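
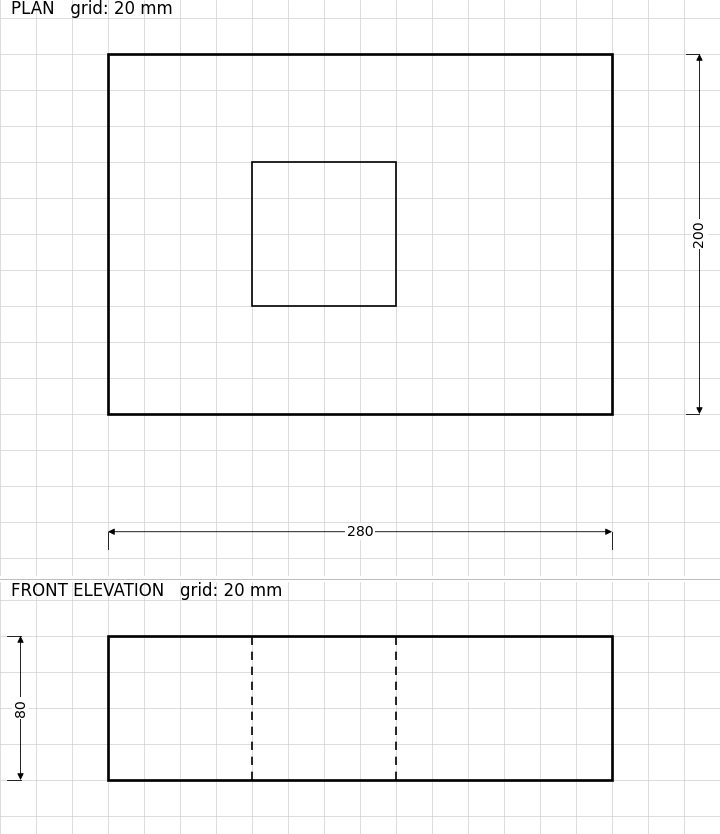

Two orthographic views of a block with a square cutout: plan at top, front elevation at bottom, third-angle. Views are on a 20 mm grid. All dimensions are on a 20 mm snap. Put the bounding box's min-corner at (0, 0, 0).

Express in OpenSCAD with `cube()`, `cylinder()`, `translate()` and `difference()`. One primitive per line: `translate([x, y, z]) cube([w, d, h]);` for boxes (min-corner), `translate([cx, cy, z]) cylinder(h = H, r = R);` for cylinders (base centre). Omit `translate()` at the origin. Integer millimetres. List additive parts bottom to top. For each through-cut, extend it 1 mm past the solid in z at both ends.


difference() {
  cube([280, 200, 80]);
  translate([80, 60, -1]) cube([80, 80, 82]);
}


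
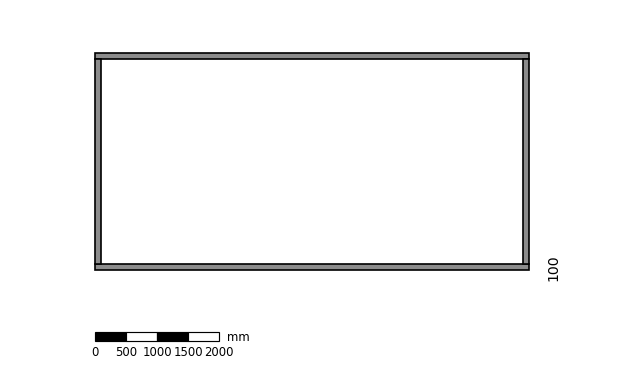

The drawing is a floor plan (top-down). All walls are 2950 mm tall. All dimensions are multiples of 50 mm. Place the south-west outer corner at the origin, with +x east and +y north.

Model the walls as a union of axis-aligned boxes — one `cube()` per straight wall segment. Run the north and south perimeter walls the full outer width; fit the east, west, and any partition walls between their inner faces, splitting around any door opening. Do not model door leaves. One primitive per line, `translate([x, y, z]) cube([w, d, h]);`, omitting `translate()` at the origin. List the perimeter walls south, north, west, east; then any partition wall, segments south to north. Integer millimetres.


cube([7000, 100, 2950]);
translate([0, 3400, 0]) cube([7000, 100, 2950]);
translate([0, 100, 0]) cube([100, 3300, 2950]);
translate([6900, 100, 0]) cube([100, 3300, 2950]);


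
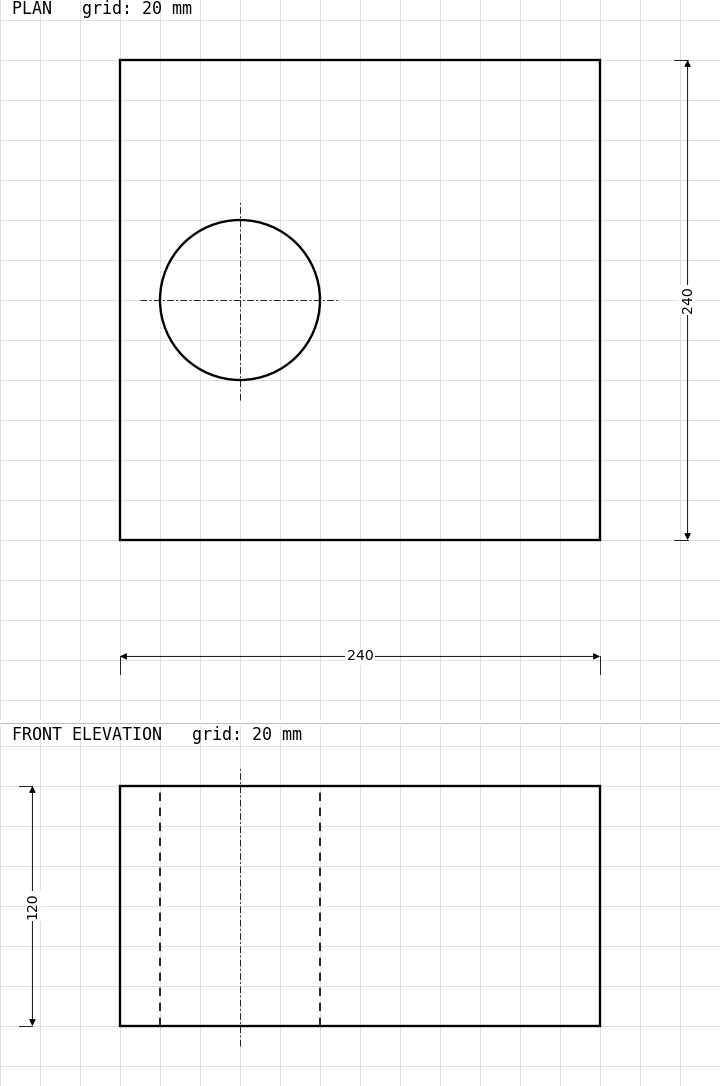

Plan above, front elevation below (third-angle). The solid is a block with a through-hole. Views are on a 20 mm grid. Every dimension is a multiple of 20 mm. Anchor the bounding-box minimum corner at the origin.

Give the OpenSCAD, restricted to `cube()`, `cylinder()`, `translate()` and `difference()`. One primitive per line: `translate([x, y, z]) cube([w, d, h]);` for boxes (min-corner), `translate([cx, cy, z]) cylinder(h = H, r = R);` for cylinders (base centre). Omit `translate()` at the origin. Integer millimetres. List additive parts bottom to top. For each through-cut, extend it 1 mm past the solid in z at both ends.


difference() {
  cube([240, 240, 120]);
  translate([60, 120, -1]) cylinder(h = 122, r = 40);
}


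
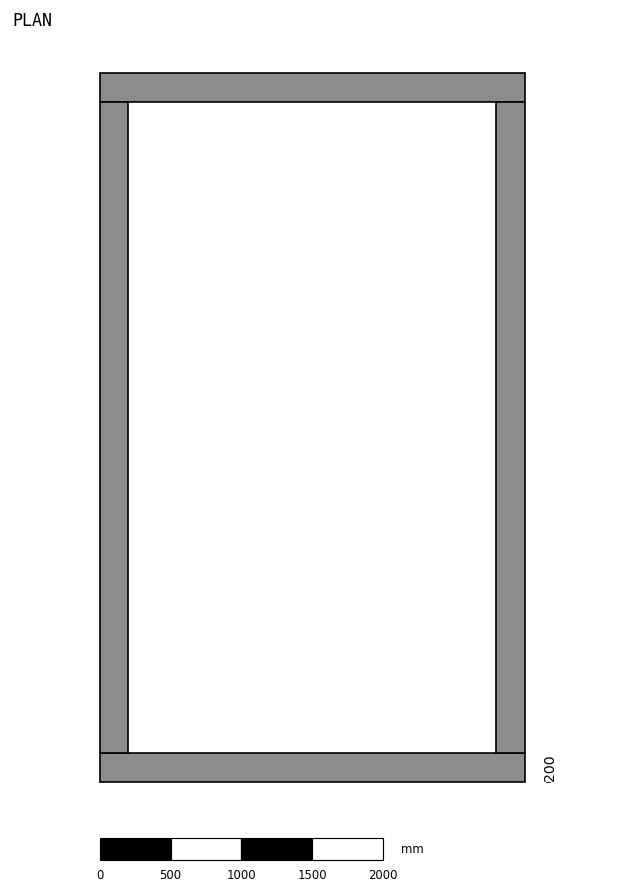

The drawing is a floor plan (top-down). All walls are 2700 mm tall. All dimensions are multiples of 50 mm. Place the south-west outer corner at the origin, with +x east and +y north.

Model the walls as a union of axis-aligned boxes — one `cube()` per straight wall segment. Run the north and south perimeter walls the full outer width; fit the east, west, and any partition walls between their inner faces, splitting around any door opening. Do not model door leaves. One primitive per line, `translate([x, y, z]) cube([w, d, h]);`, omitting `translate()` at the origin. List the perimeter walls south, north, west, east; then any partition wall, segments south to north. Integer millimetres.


cube([3000, 200, 2700]);
translate([0, 4800, 0]) cube([3000, 200, 2700]);
translate([0, 200, 0]) cube([200, 4600, 2700]);
translate([2800, 200, 0]) cube([200, 4600, 2700]);


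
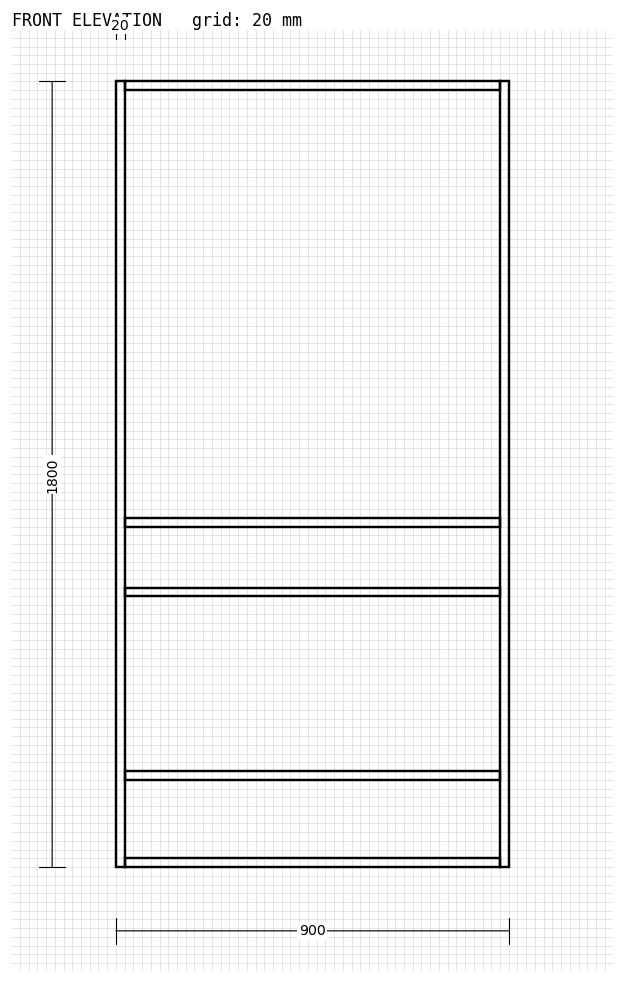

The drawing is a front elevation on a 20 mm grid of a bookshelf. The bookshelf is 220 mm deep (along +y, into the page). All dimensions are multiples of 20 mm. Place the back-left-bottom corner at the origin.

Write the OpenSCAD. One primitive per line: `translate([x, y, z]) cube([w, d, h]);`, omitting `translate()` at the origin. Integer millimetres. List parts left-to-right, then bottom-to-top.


cube([20, 220, 1800]);
translate([20, 0, 0]) cube([860, 220, 20]);
translate([20, 0, 200]) cube([860, 220, 20]);
translate([20, 0, 620]) cube([860, 220, 20]);
translate([20, 0, 780]) cube([860, 220, 20]);
translate([20, 0, 1780]) cube([860, 220, 20]);
translate([880, 0, 0]) cube([20, 220, 1800]);


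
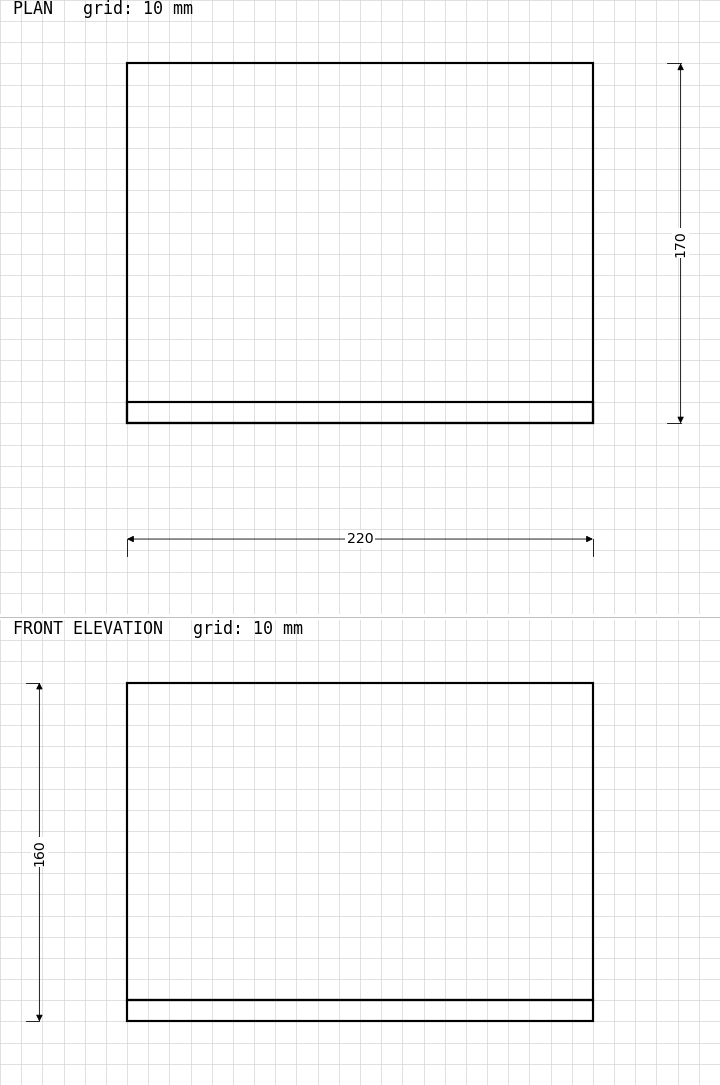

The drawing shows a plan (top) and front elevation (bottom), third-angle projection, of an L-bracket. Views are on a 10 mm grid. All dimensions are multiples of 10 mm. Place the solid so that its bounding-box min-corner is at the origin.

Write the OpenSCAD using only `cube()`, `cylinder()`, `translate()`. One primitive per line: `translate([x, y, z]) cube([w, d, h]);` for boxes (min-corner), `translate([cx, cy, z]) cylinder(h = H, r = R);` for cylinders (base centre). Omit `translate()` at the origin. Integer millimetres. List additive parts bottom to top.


cube([220, 170, 10]);
translate([0, 0, 10]) cube([220, 10, 150]);


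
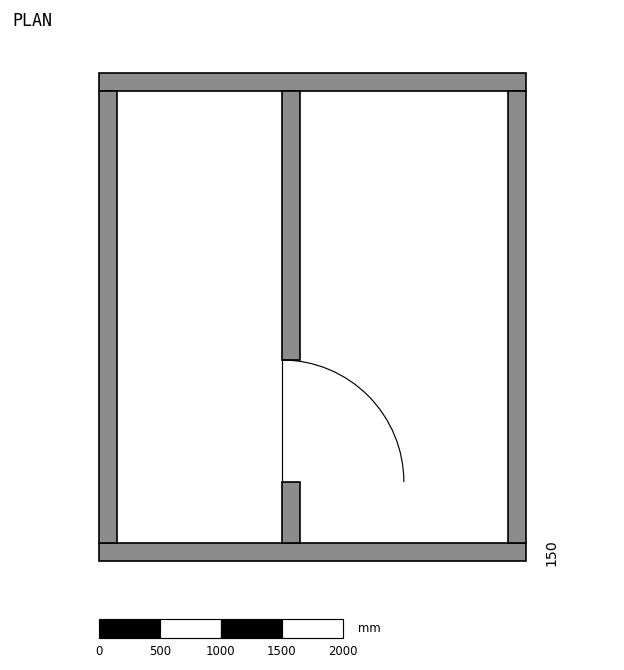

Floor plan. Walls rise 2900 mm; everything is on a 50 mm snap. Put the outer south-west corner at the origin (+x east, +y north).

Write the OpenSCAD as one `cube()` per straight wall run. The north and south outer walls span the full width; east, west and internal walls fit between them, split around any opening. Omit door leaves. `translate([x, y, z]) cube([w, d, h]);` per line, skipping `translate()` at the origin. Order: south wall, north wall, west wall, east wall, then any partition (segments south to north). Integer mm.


cube([3500, 150, 2900]);
translate([0, 3850, 0]) cube([3500, 150, 2900]);
translate([0, 150, 0]) cube([150, 3700, 2900]);
translate([3350, 150, 0]) cube([150, 3700, 2900]);
translate([1500, 150, 0]) cube([150, 500, 2900]);
translate([1500, 1650, 0]) cube([150, 2200, 2900]);


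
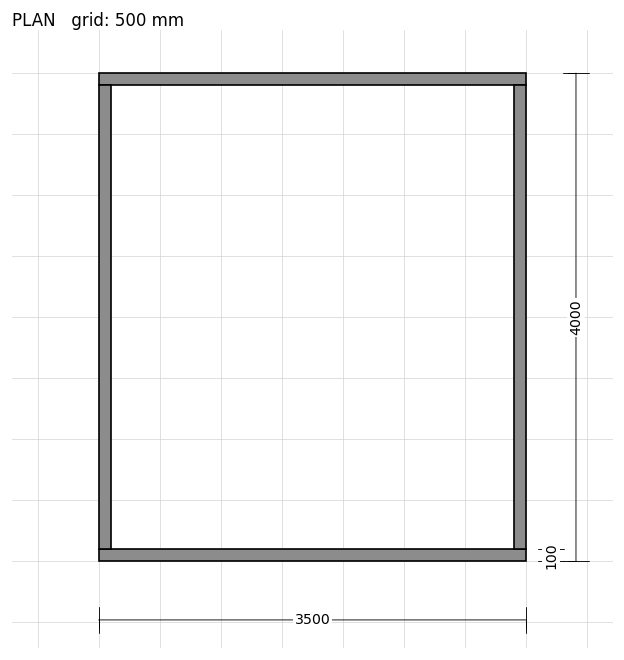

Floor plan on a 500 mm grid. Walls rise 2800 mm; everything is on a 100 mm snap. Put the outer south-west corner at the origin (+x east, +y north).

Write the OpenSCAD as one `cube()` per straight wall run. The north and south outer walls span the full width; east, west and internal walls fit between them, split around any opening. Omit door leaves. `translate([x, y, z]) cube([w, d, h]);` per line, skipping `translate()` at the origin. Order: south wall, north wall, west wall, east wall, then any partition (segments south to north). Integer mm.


cube([3500, 100, 2800]);
translate([0, 3900, 0]) cube([3500, 100, 2800]);
translate([0, 100, 0]) cube([100, 3800, 2800]);
translate([3400, 100, 0]) cube([100, 3800, 2800]);


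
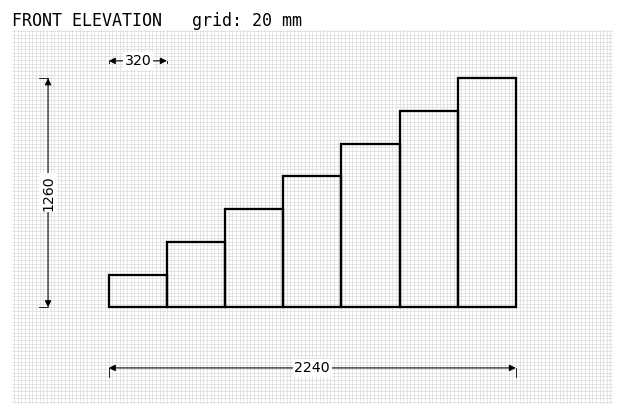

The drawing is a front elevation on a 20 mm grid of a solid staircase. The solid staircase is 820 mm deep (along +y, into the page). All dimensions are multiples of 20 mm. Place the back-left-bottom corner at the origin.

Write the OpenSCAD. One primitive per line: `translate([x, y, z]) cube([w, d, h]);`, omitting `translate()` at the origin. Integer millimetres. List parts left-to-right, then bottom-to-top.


cube([320, 820, 180]);
translate([320, 0, 0]) cube([320, 820, 360]);
translate([640, 0, 0]) cube([320, 820, 540]);
translate([960, 0, 0]) cube([320, 820, 720]);
translate([1280, 0, 0]) cube([320, 820, 900]);
translate([1600, 0, 0]) cube([320, 820, 1080]);
translate([1920, 0, 0]) cube([320, 820, 1260]);


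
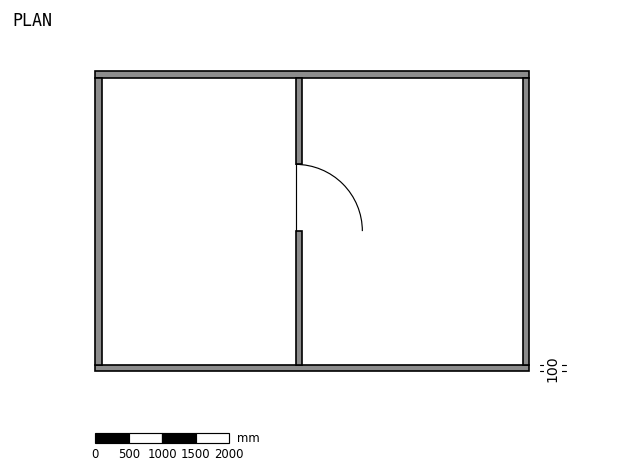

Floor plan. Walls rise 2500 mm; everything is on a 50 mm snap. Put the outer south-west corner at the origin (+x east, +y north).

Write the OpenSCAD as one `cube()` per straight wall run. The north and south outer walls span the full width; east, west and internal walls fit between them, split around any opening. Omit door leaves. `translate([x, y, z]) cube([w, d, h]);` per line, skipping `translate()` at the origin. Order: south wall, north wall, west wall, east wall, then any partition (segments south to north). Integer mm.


cube([6500, 100, 2500]);
translate([0, 4400, 0]) cube([6500, 100, 2500]);
translate([0, 100, 0]) cube([100, 4300, 2500]);
translate([6400, 100, 0]) cube([100, 4300, 2500]);
translate([3000, 100, 0]) cube([100, 2000, 2500]);
translate([3000, 3100, 0]) cube([100, 1300, 2500]);


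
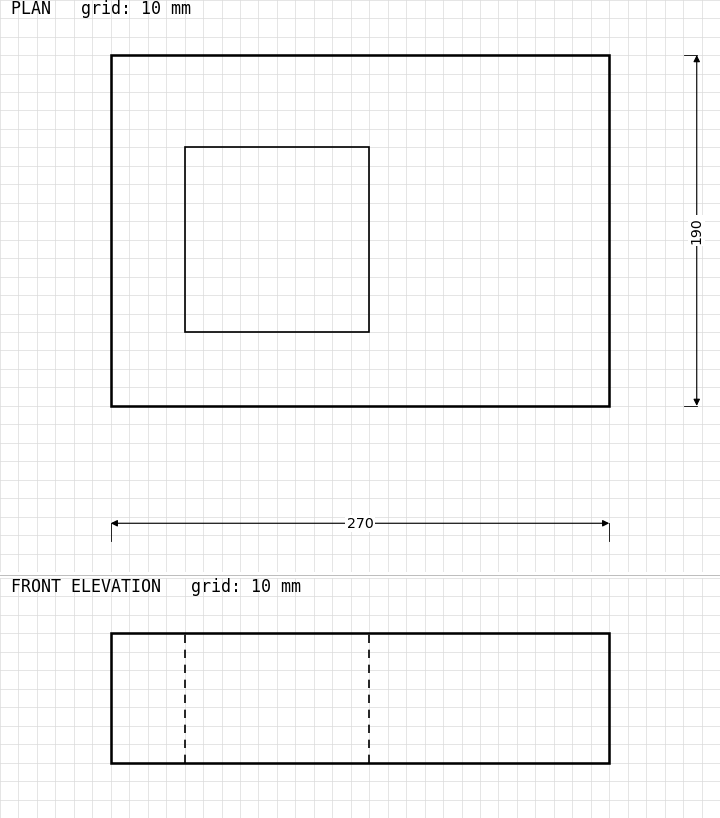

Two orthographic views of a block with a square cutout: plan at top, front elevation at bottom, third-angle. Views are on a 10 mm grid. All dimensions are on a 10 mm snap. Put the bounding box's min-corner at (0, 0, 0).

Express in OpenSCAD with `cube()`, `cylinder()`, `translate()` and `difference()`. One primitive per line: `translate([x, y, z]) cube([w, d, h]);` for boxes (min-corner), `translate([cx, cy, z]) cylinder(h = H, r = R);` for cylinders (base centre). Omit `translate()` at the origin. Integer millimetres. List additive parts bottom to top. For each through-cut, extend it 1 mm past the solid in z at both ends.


difference() {
  cube([270, 190, 70]);
  translate([40, 40, -1]) cube([100, 100, 72]);
}


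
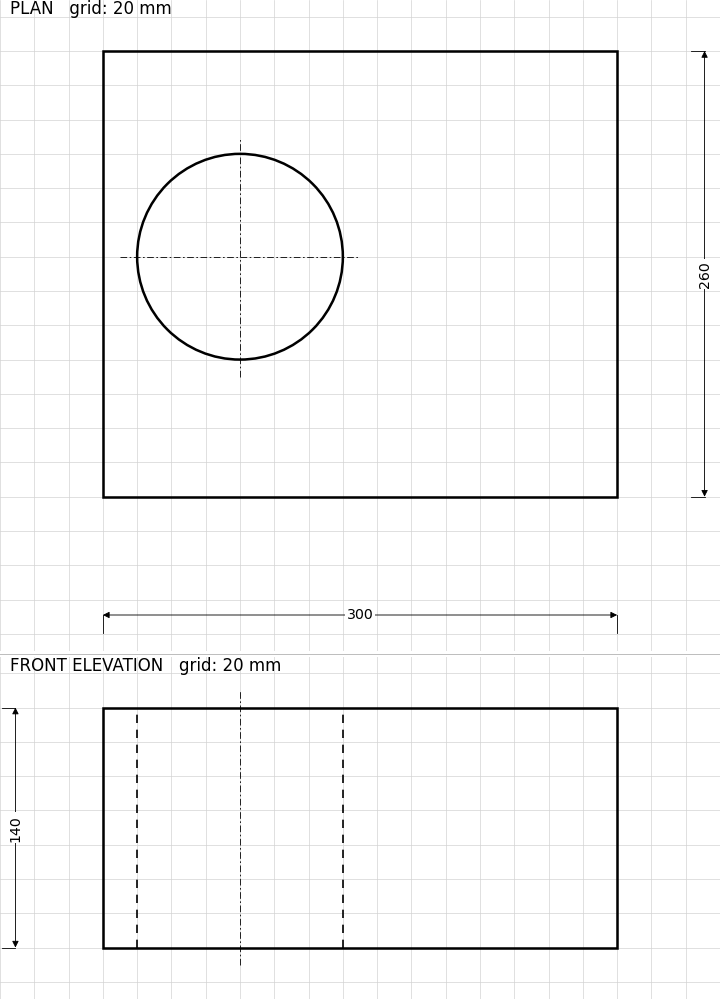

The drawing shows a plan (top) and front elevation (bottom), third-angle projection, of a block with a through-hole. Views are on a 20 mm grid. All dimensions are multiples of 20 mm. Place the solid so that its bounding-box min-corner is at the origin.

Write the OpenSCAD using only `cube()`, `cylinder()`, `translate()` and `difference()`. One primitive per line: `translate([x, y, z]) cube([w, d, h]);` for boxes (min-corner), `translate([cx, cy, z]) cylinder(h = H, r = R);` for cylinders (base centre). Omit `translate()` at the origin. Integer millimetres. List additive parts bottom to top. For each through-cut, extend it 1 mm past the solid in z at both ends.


difference() {
  cube([300, 260, 140]);
  translate([80, 140, -1]) cylinder(h = 142, r = 60);
}


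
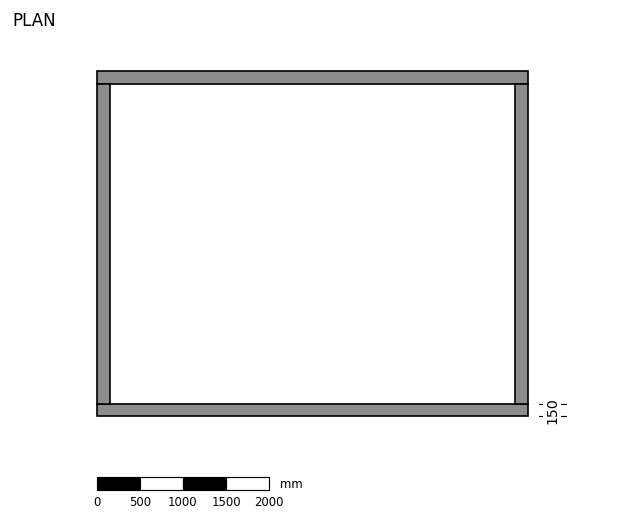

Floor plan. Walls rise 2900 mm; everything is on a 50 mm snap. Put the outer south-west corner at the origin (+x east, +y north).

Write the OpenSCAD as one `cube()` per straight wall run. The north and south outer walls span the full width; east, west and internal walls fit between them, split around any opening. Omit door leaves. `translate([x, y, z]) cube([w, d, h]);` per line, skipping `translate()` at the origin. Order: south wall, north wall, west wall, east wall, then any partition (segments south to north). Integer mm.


cube([5000, 150, 2900]);
translate([0, 3850, 0]) cube([5000, 150, 2900]);
translate([0, 150, 0]) cube([150, 3700, 2900]);
translate([4850, 150, 0]) cube([150, 3700, 2900]);


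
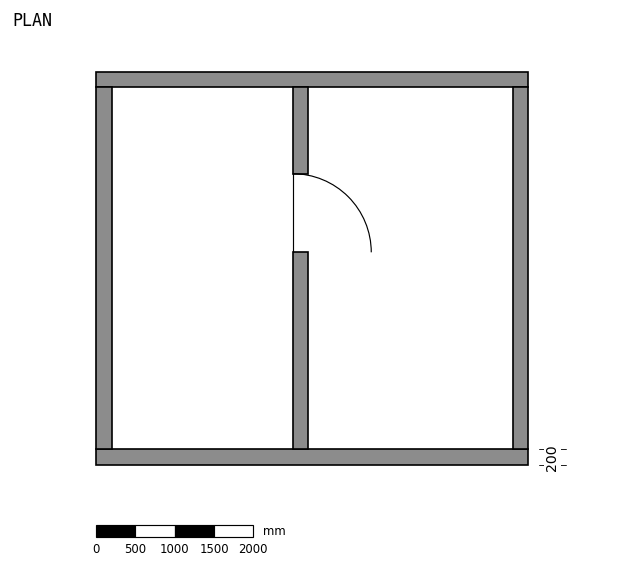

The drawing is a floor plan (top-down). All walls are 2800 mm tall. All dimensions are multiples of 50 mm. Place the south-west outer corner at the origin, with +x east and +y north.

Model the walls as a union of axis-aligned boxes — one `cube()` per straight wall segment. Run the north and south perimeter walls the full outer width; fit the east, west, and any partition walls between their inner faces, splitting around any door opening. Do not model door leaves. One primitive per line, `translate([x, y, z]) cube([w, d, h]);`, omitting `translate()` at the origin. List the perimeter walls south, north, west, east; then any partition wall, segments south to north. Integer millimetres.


cube([5500, 200, 2800]);
translate([0, 4800, 0]) cube([5500, 200, 2800]);
translate([0, 200, 0]) cube([200, 4600, 2800]);
translate([5300, 200, 0]) cube([200, 4600, 2800]);
translate([2500, 200, 0]) cube([200, 2500, 2800]);
translate([2500, 3700, 0]) cube([200, 1100, 2800]);


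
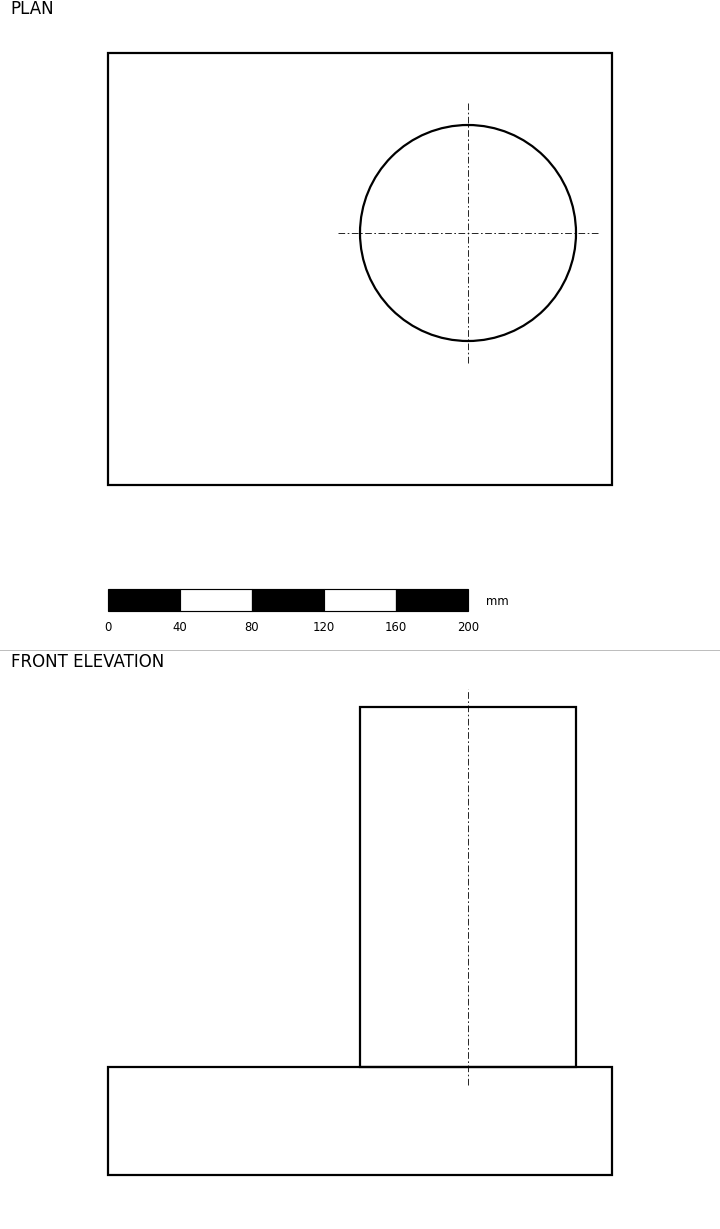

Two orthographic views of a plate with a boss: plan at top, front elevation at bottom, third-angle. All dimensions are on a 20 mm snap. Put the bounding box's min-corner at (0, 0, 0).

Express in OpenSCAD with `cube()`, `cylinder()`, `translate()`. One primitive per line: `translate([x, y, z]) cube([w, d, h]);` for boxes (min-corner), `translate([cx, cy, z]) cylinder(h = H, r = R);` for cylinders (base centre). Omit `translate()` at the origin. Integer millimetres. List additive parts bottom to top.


cube([280, 240, 60]);
translate([200, 140, 60]) cylinder(h = 200, r = 60);


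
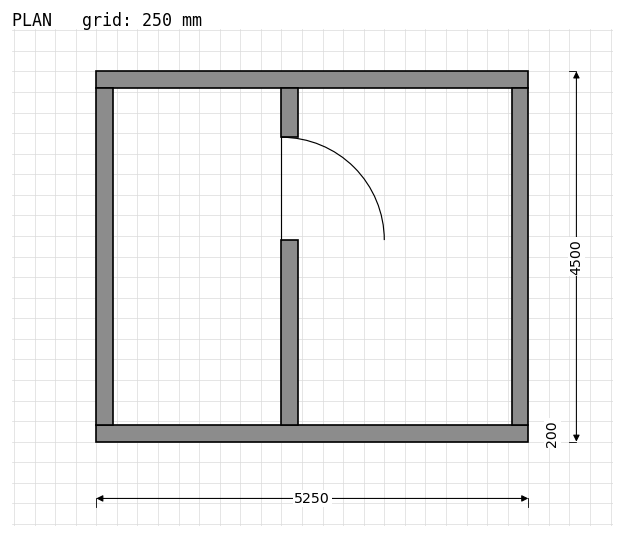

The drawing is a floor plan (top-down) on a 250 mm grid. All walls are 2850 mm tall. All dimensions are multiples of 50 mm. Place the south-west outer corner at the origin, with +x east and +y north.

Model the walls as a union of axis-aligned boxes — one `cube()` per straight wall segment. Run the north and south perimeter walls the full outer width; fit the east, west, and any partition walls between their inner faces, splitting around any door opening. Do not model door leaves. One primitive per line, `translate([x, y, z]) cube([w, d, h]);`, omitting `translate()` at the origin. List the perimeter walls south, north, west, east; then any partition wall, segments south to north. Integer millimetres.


cube([5250, 200, 2850]);
translate([0, 4300, 0]) cube([5250, 200, 2850]);
translate([0, 200, 0]) cube([200, 4100, 2850]);
translate([5050, 200, 0]) cube([200, 4100, 2850]);
translate([2250, 200, 0]) cube([200, 2250, 2850]);
translate([2250, 3700, 0]) cube([200, 600, 2850]);


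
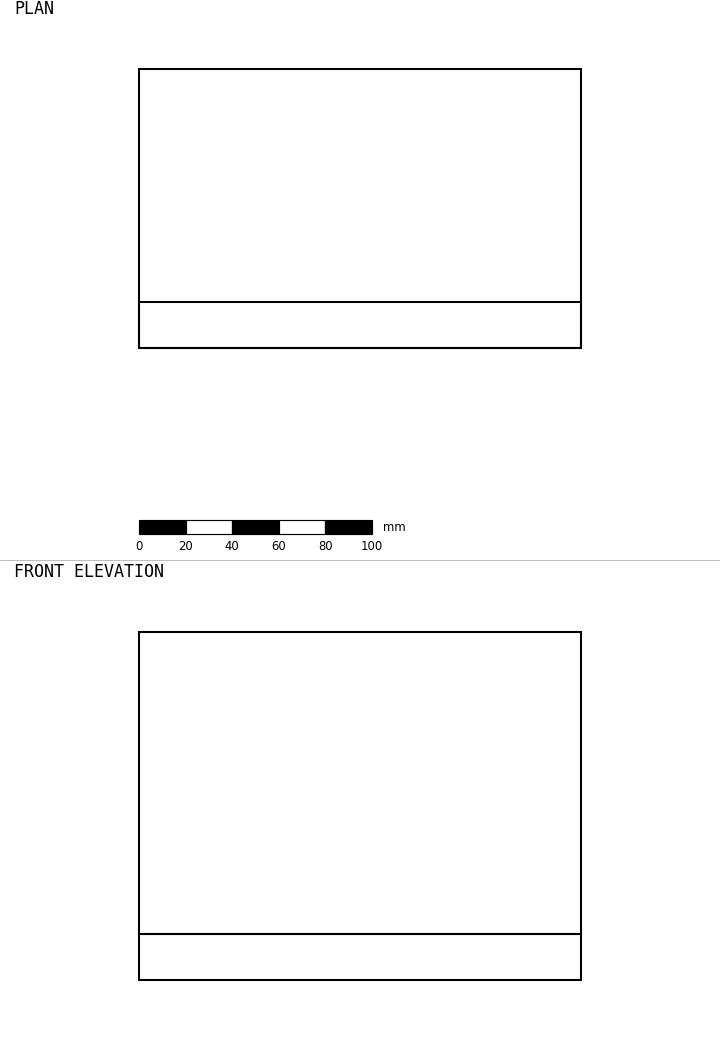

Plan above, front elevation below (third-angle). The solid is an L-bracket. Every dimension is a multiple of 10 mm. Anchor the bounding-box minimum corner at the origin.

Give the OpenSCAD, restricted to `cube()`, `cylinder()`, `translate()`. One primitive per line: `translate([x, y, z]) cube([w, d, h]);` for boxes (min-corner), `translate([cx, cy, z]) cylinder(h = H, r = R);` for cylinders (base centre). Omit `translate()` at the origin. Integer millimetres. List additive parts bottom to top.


cube([190, 120, 20]);
translate([0, 0, 20]) cube([190, 20, 130]);


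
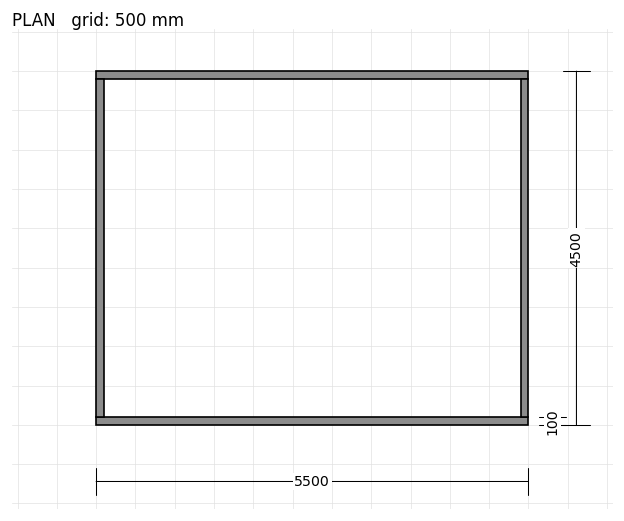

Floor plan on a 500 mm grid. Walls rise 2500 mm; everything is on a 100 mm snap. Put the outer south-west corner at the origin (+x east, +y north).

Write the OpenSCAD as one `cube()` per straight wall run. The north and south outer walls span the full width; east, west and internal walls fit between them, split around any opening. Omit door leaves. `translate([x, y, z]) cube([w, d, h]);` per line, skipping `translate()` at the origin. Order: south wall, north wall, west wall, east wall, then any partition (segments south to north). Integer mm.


cube([5500, 100, 2500]);
translate([0, 4400, 0]) cube([5500, 100, 2500]);
translate([0, 100, 0]) cube([100, 4300, 2500]);
translate([5400, 100, 0]) cube([100, 4300, 2500]);


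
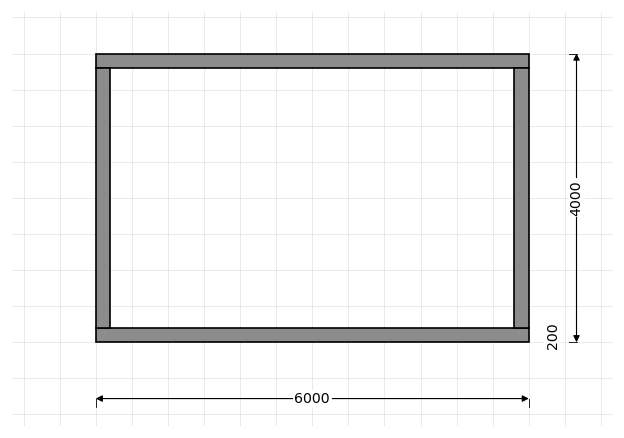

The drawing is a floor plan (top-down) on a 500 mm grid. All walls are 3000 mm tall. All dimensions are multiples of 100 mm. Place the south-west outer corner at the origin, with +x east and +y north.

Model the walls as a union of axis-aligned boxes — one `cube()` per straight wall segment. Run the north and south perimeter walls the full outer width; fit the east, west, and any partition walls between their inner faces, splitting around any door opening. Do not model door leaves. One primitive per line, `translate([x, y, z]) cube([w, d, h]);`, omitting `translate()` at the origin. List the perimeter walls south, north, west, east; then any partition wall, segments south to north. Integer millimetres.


cube([6000, 200, 3000]);
translate([0, 3800, 0]) cube([6000, 200, 3000]);
translate([0, 200, 0]) cube([200, 3600, 3000]);
translate([5800, 200, 0]) cube([200, 3600, 3000]);


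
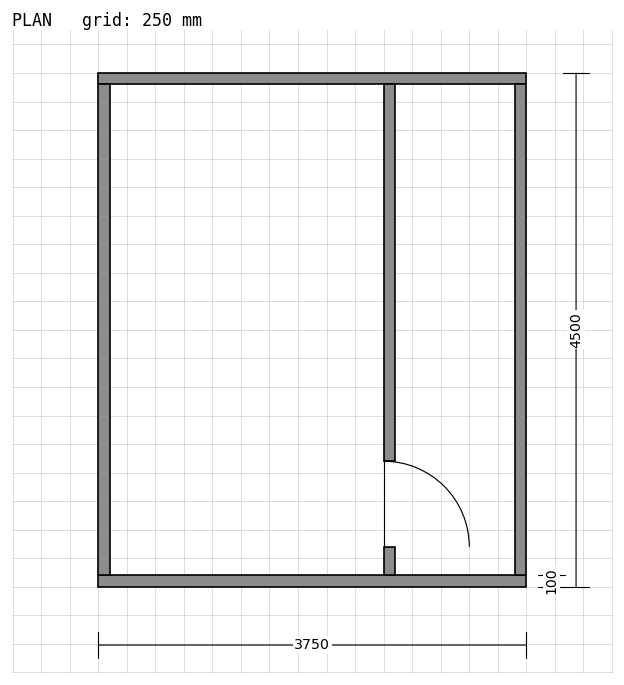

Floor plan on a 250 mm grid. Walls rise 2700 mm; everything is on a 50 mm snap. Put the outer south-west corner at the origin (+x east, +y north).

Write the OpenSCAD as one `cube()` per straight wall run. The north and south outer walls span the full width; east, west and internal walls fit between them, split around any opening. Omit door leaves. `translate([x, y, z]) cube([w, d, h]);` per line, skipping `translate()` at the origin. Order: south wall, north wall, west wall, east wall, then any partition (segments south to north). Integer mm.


cube([3750, 100, 2700]);
translate([0, 4400, 0]) cube([3750, 100, 2700]);
translate([0, 100, 0]) cube([100, 4300, 2700]);
translate([3650, 100, 0]) cube([100, 4300, 2700]);
translate([2500, 100, 0]) cube([100, 250, 2700]);
translate([2500, 1100, 0]) cube([100, 3300, 2700]);


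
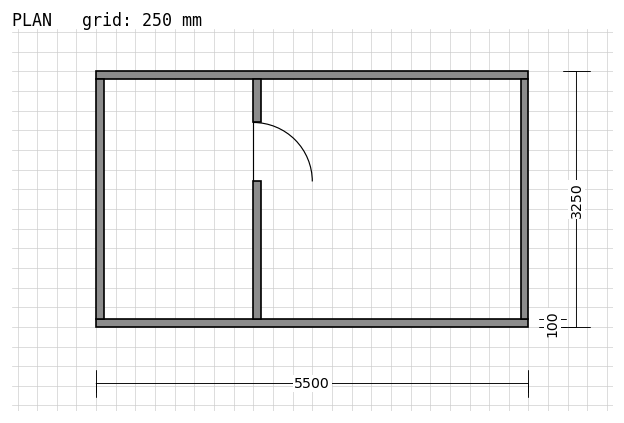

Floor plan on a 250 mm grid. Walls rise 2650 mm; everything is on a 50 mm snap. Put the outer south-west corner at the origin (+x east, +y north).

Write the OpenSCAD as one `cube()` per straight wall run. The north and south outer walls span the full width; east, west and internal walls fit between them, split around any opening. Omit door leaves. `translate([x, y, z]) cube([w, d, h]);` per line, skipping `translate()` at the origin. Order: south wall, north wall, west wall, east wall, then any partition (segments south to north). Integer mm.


cube([5500, 100, 2650]);
translate([0, 3150, 0]) cube([5500, 100, 2650]);
translate([0, 100, 0]) cube([100, 3050, 2650]);
translate([5400, 100, 0]) cube([100, 3050, 2650]);
translate([2000, 100, 0]) cube([100, 1750, 2650]);
translate([2000, 2600, 0]) cube([100, 550, 2650]);


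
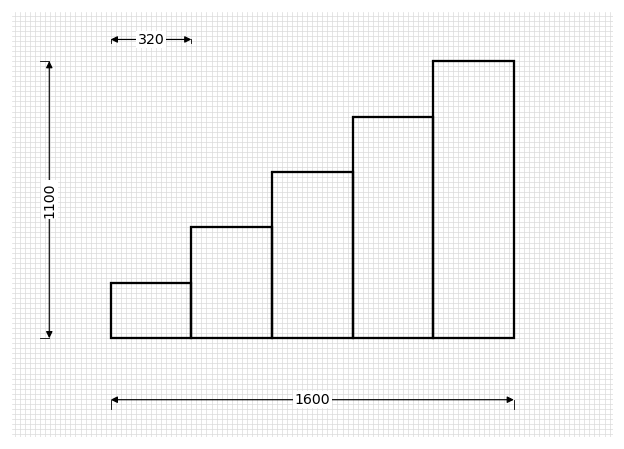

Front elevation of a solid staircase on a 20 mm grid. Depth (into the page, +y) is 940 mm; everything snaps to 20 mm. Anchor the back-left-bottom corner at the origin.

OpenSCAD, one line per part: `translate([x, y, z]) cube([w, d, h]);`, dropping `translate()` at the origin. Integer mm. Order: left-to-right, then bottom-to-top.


cube([320, 940, 220]);
translate([320, 0, 0]) cube([320, 940, 440]);
translate([640, 0, 0]) cube([320, 940, 660]);
translate([960, 0, 0]) cube([320, 940, 880]);
translate([1280, 0, 0]) cube([320, 940, 1100]);


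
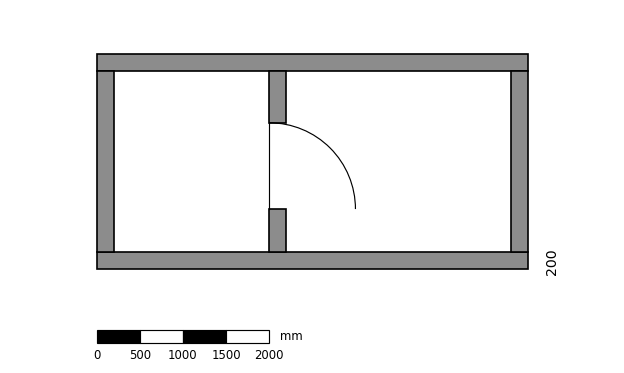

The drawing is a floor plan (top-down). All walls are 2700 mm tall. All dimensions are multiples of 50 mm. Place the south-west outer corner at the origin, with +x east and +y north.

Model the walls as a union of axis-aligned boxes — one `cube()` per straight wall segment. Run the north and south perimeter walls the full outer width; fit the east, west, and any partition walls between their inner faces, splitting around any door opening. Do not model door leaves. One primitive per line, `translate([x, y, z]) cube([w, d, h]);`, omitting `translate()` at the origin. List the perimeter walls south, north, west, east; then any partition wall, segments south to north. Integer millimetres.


cube([5000, 200, 2700]);
translate([0, 2300, 0]) cube([5000, 200, 2700]);
translate([0, 200, 0]) cube([200, 2100, 2700]);
translate([4800, 200, 0]) cube([200, 2100, 2700]);
translate([2000, 200, 0]) cube([200, 500, 2700]);
translate([2000, 1700, 0]) cube([200, 600, 2700]);


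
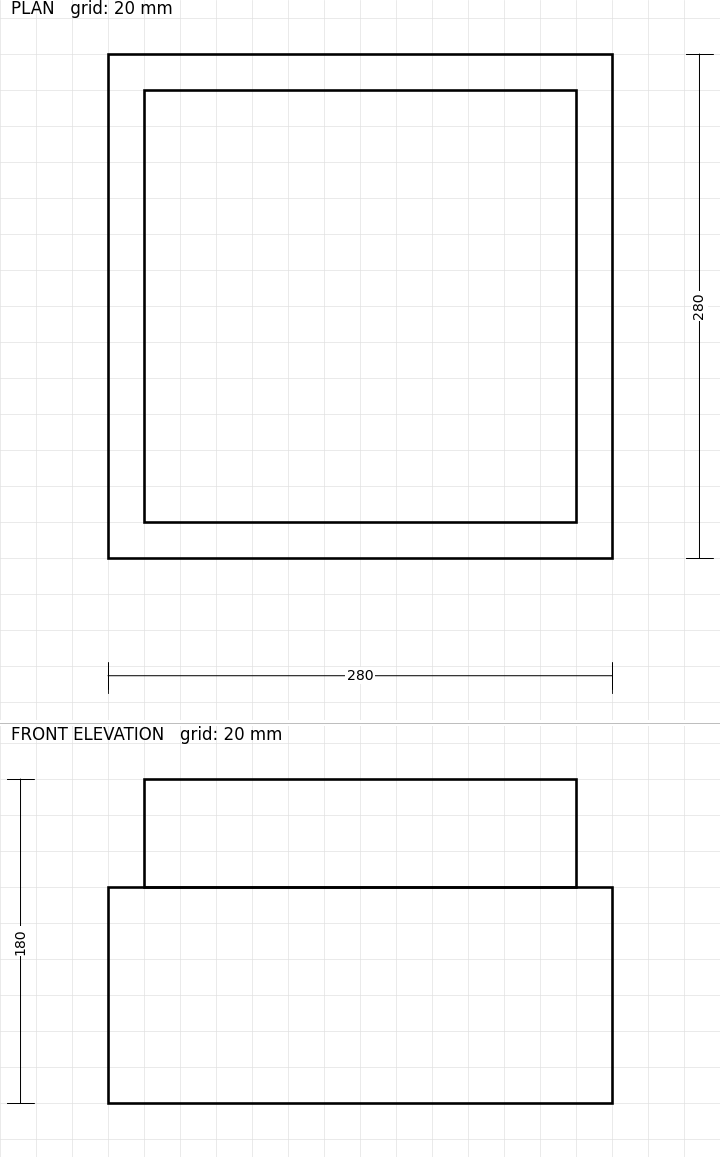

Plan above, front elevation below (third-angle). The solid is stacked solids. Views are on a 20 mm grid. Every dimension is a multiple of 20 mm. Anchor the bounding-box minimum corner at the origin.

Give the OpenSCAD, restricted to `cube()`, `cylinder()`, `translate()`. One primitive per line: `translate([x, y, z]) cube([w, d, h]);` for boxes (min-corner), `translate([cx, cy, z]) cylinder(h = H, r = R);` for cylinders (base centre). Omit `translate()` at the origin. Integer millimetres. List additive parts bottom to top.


cube([280, 280, 120]);
translate([20, 20, 120]) cube([240, 240, 60]);


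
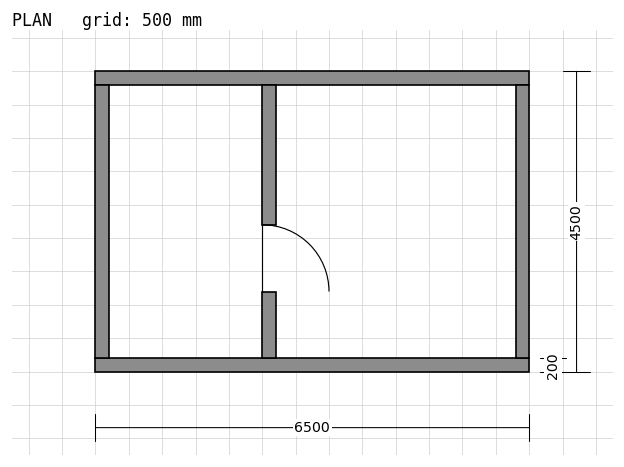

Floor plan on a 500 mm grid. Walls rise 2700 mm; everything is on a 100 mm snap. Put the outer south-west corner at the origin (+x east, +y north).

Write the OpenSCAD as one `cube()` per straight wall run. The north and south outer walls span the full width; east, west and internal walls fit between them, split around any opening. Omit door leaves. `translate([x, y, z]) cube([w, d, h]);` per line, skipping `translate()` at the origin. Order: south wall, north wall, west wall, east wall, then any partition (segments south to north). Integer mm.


cube([6500, 200, 2700]);
translate([0, 4300, 0]) cube([6500, 200, 2700]);
translate([0, 200, 0]) cube([200, 4100, 2700]);
translate([6300, 200, 0]) cube([200, 4100, 2700]);
translate([2500, 200, 0]) cube([200, 1000, 2700]);
translate([2500, 2200, 0]) cube([200, 2100, 2700]);


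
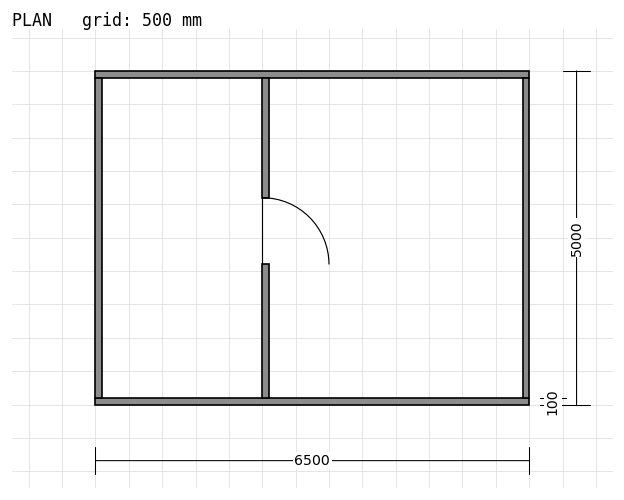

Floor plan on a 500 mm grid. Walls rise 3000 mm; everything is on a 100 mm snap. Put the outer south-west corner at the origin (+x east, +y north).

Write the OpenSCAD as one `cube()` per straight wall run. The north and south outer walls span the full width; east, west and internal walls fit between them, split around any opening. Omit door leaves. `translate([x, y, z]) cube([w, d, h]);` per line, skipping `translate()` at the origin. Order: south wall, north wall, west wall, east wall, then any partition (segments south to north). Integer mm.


cube([6500, 100, 3000]);
translate([0, 4900, 0]) cube([6500, 100, 3000]);
translate([0, 100, 0]) cube([100, 4800, 3000]);
translate([6400, 100, 0]) cube([100, 4800, 3000]);
translate([2500, 100, 0]) cube([100, 2000, 3000]);
translate([2500, 3100, 0]) cube([100, 1800, 3000]);


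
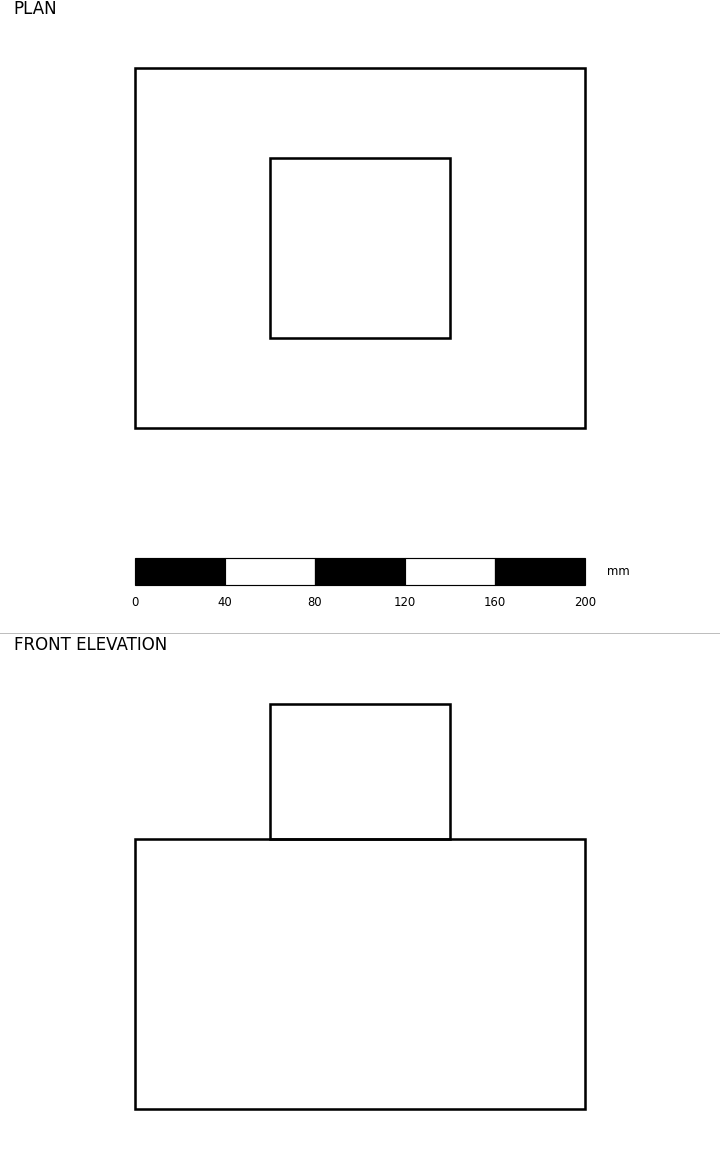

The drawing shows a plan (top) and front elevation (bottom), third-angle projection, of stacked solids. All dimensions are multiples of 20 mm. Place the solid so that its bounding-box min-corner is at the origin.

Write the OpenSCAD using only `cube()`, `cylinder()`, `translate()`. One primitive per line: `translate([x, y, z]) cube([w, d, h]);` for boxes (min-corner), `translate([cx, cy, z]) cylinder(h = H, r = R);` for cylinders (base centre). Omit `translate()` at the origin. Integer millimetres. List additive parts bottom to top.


cube([200, 160, 120]);
translate([60, 40, 120]) cube([80, 80, 60]);


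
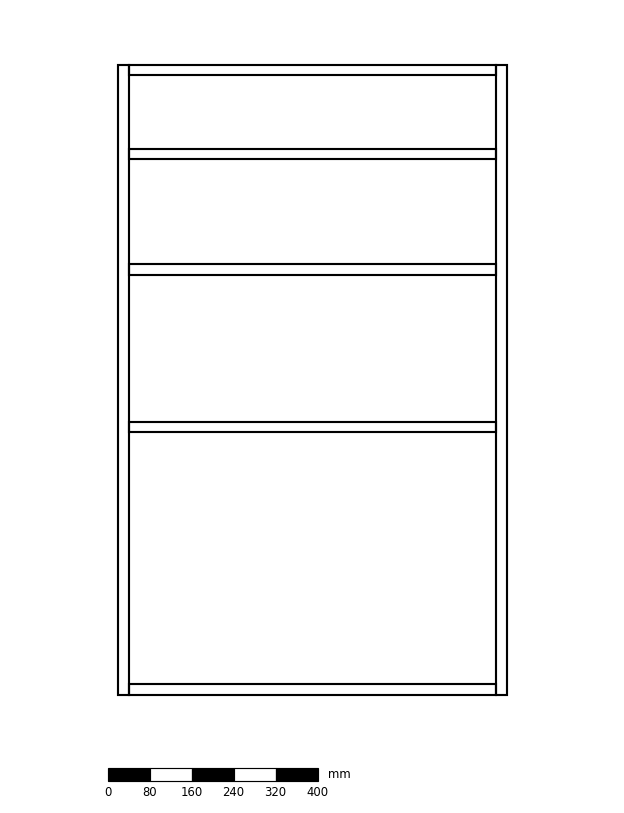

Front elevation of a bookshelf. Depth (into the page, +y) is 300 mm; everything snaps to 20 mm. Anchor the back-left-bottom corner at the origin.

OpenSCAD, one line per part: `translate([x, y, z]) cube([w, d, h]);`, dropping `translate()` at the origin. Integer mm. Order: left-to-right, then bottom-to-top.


cube([20, 300, 1200]);
translate([20, 0, 0]) cube([700, 300, 20]);
translate([20, 0, 500]) cube([700, 300, 20]);
translate([20, 0, 800]) cube([700, 300, 20]);
translate([20, 0, 1020]) cube([700, 300, 20]);
translate([20, 0, 1180]) cube([700, 300, 20]);
translate([720, 0, 0]) cube([20, 300, 1200]);


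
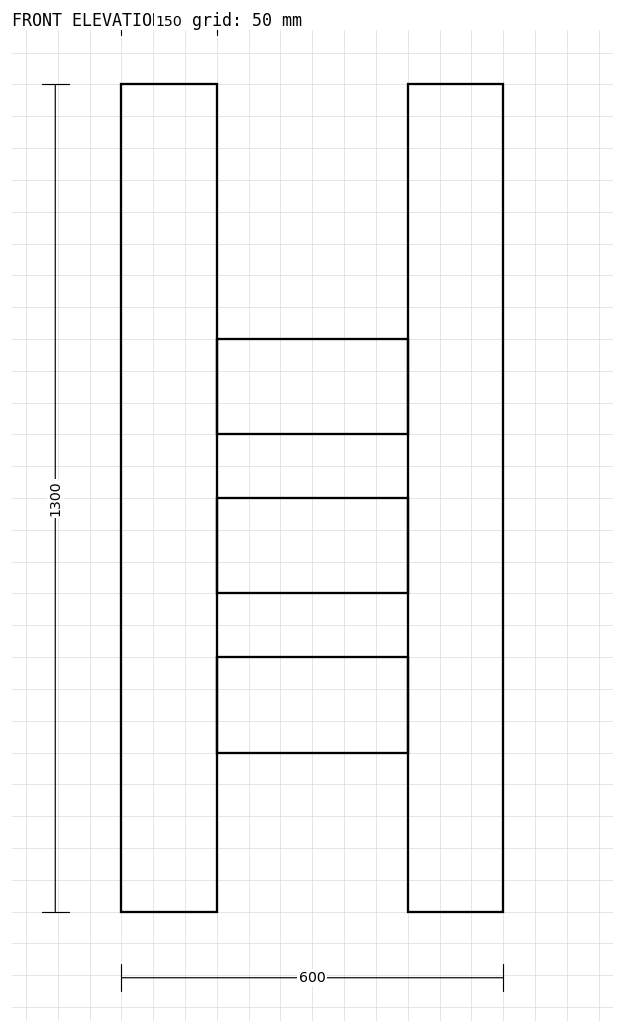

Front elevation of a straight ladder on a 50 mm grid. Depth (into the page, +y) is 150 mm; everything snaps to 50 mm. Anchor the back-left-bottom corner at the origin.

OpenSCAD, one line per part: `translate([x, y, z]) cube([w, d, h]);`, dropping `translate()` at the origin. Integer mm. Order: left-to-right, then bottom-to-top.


cube([150, 150, 1300]);
translate([150, 0, 250]) cube([300, 150, 150]);
translate([150, 0, 500]) cube([300, 150, 150]);
translate([150, 0, 750]) cube([300, 150, 150]);
translate([450, 0, 0]) cube([150, 150, 1300]);


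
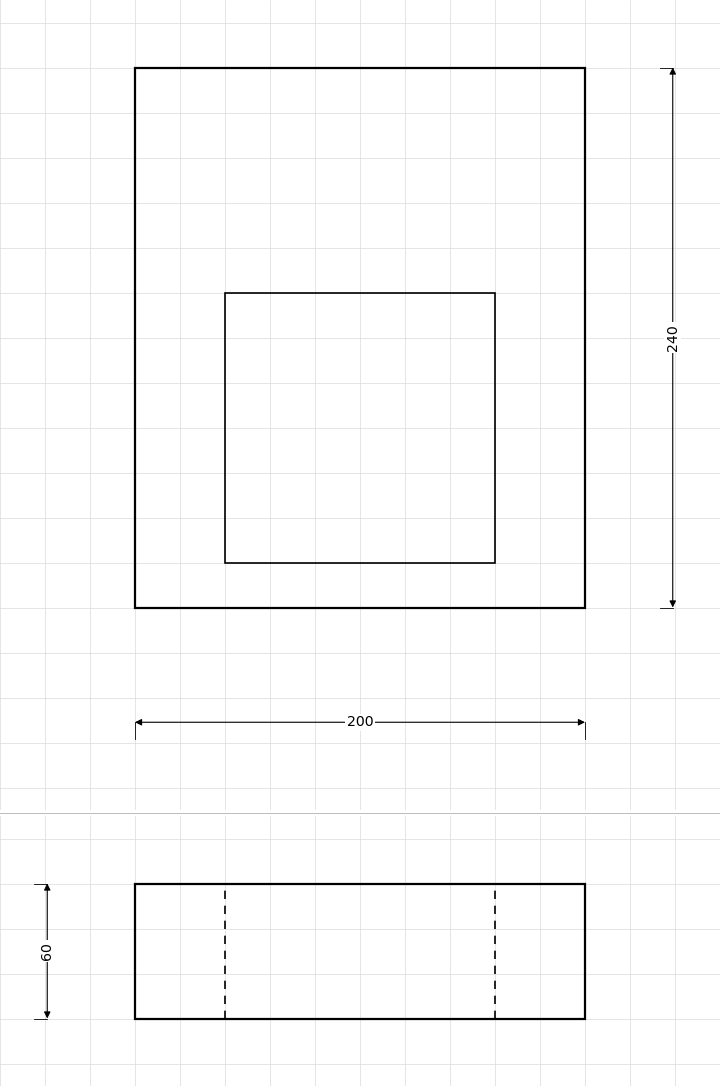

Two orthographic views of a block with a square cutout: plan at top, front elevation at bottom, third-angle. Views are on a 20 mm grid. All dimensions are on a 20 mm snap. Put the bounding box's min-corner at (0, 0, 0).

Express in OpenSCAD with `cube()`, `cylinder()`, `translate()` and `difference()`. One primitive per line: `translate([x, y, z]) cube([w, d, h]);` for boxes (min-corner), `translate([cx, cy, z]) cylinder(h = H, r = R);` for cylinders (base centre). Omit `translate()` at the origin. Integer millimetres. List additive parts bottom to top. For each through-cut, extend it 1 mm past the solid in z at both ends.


difference() {
  cube([200, 240, 60]);
  translate([40, 20, -1]) cube([120, 120, 62]);
}


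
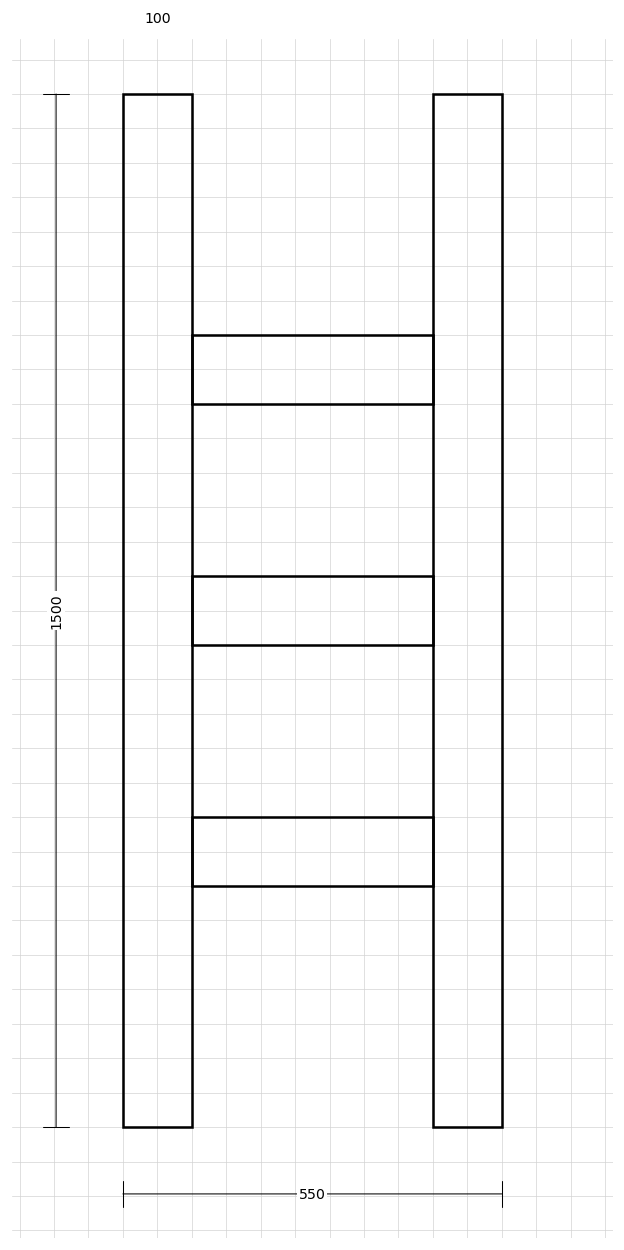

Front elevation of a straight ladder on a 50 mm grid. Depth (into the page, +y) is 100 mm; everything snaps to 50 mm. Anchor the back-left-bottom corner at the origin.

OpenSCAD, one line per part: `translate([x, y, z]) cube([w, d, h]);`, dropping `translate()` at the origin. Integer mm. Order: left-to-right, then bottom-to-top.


cube([100, 100, 1500]);
translate([100, 0, 350]) cube([350, 100, 100]);
translate([100, 0, 700]) cube([350, 100, 100]);
translate([100, 0, 1050]) cube([350, 100, 100]);
translate([450, 0, 0]) cube([100, 100, 1500]);


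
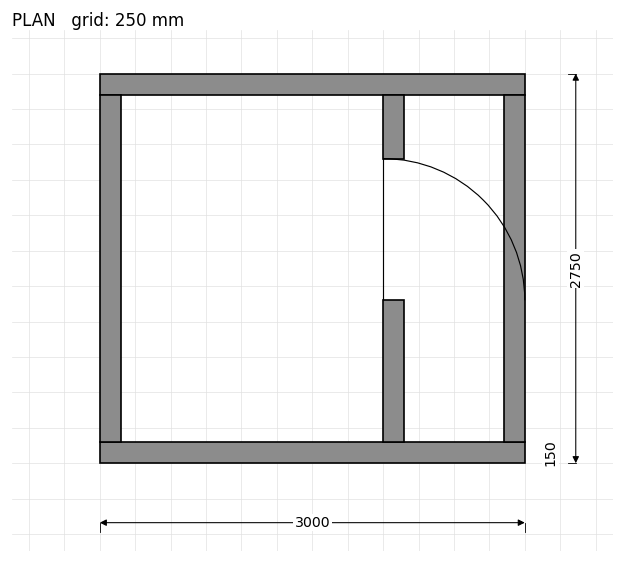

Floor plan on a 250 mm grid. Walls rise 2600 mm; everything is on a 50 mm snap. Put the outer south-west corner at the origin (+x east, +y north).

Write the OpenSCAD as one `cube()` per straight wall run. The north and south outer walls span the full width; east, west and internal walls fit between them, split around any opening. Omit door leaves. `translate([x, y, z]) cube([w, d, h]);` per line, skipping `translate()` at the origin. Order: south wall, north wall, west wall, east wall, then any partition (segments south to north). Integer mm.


cube([3000, 150, 2600]);
translate([0, 2600, 0]) cube([3000, 150, 2600]);
translate([0, 150, 0]) cube([150, 2450, 2600]);
translate([2850, 150, 0]) cube([150, 2450, 2600]);
translate([2000, 150, 0]) cube([150, 1000, 2600]);
translate([2000, 2150, 0]) cube([150, 450, 2600]);


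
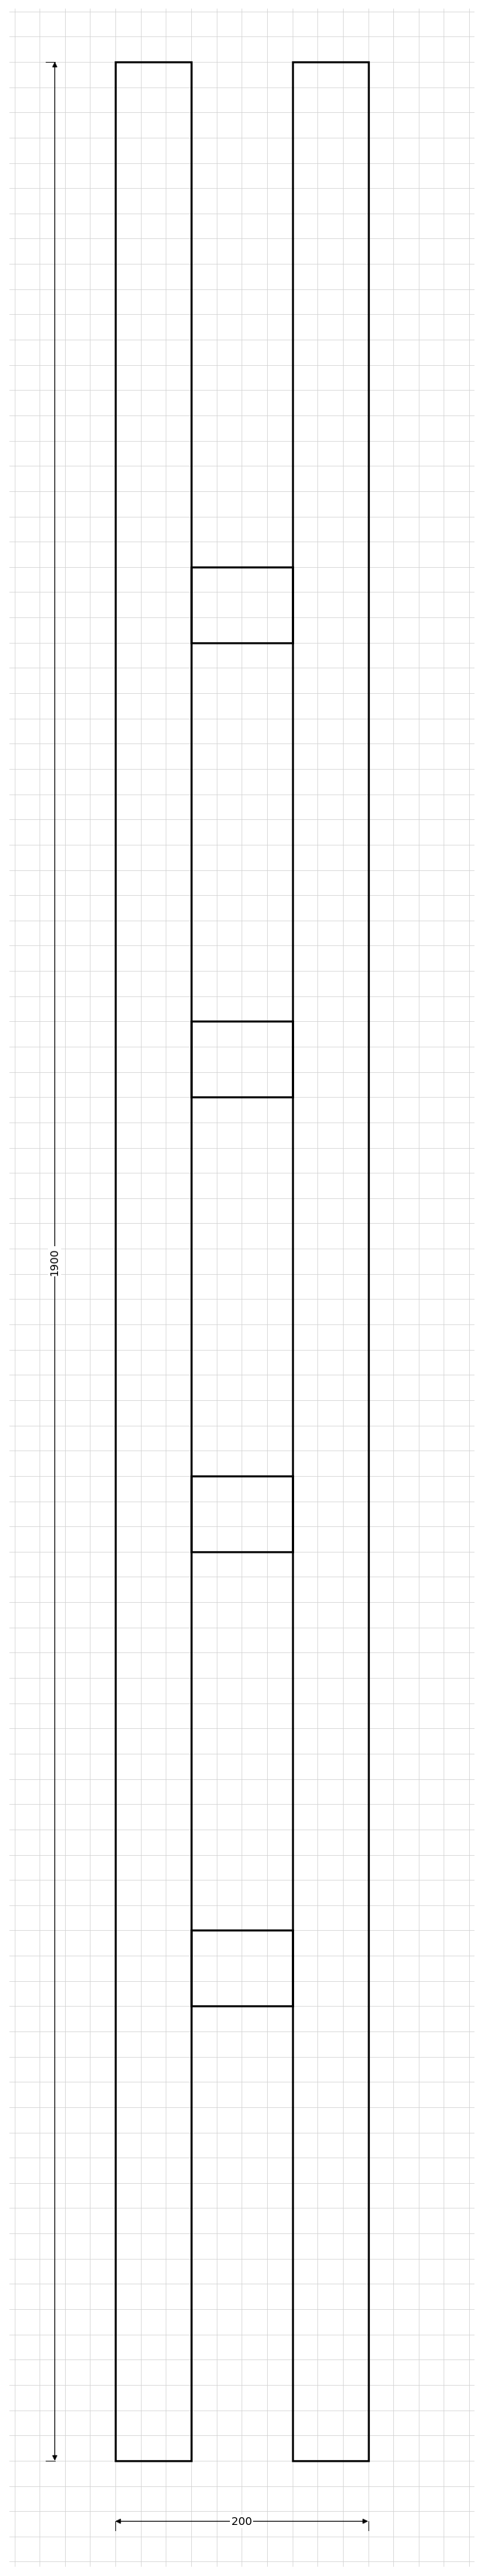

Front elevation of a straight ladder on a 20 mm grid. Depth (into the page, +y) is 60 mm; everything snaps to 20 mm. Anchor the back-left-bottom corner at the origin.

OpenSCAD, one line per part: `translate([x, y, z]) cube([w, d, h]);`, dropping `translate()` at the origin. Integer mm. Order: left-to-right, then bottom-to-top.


cube([60, 60, 1900]);
translate([60, 0, 360]) cube([80, 60, 60]);
translate([60, 0, 720]) cube([80, 60, 60]);
translate([60, 0, 1080]) cube([80, 60, 60]);
translate([60, 0, 1440]) cube([80, 60, 60]);
translate([140, 0, 0]) cube([60, 60, 1900]);


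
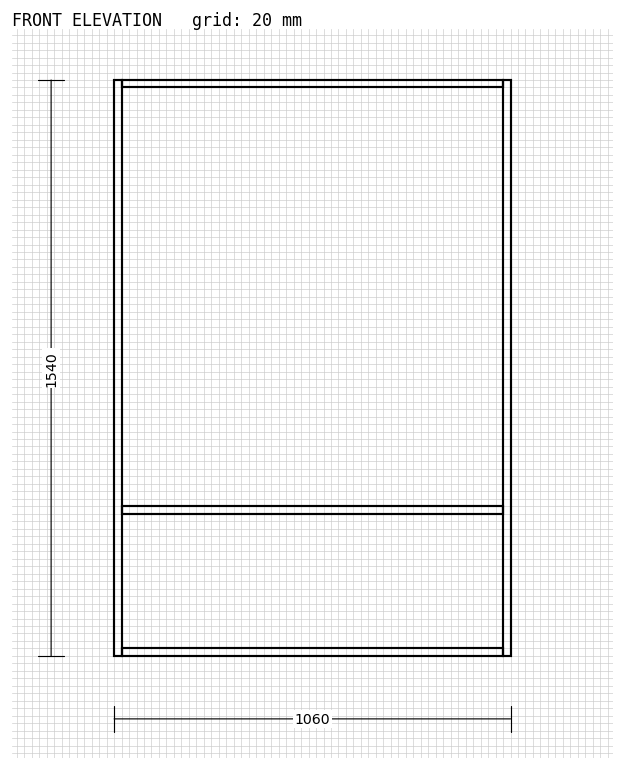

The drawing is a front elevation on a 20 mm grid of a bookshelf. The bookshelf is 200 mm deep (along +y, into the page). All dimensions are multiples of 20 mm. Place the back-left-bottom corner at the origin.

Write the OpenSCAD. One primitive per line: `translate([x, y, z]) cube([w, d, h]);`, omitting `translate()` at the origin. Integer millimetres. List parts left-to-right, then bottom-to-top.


cube([20, 200, 1540]);
translate([20, 0, 0]) cube([1020, 200, 20]);
translate([20, 0, 380]) cube([1020, 200, 20]);
translate([20, 0, 1520]) cube([1020, 200, 20]);
translate([1040, 0, 0]) cube([20, 200, 1540]);


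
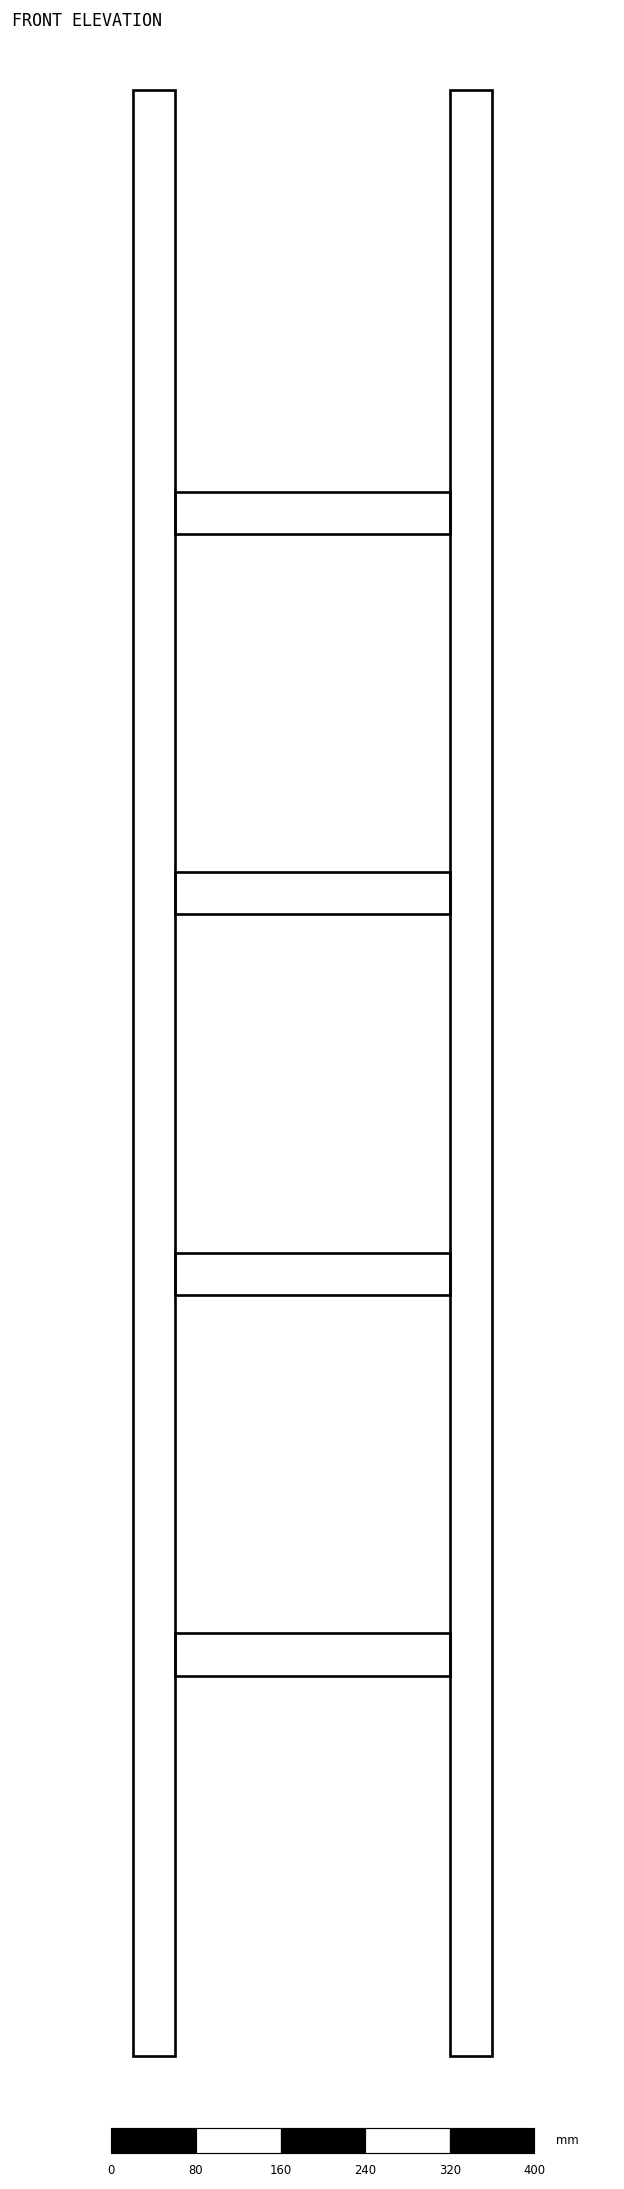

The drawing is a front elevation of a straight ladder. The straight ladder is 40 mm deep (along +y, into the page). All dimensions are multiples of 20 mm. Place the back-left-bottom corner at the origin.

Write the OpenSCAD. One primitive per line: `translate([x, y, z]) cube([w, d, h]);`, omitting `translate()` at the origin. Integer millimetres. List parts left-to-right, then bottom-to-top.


cube([40, 40, 1860]);
translate([40, 0, 360]) cube([260, 40, 40]);
translate([40, 0, 720]) cube([260, 40, 40]);
translate([40, 0, 1080]) cube([260, 40, 40]);
translate([40, 0, 1440]) cube([260, 40, 40]);
translate([300, 0, 0]) cube([40, 40, 1860]);


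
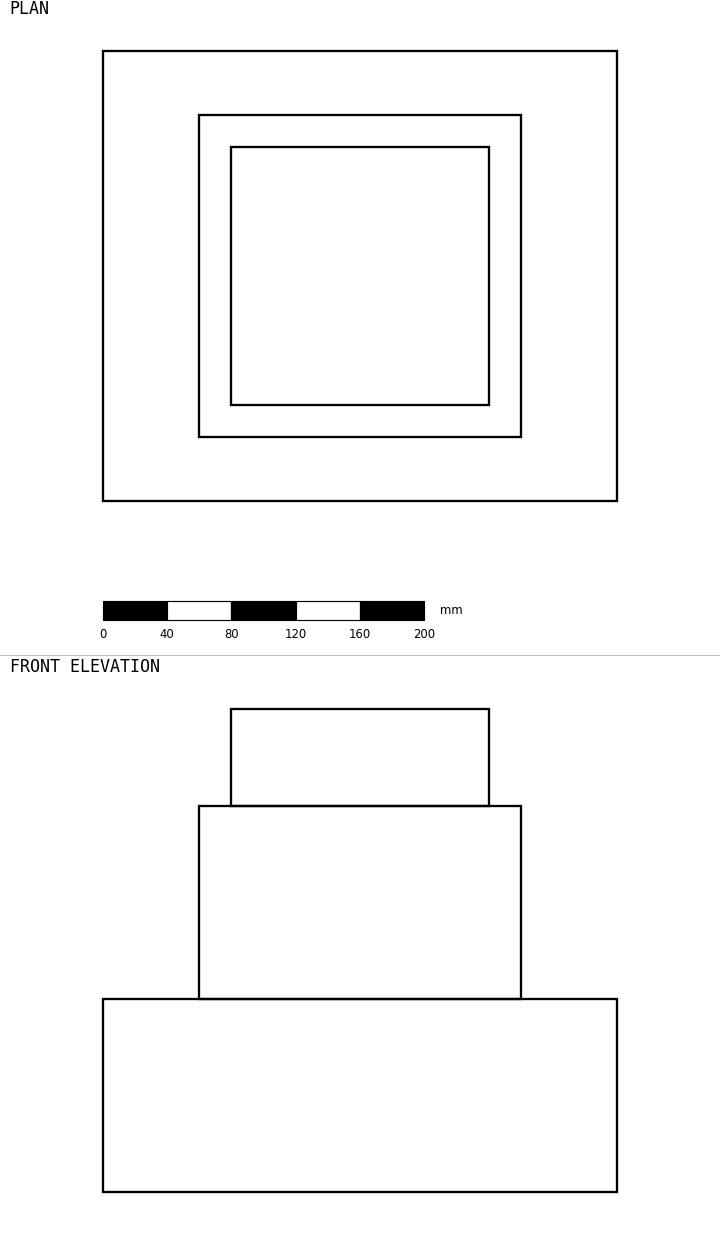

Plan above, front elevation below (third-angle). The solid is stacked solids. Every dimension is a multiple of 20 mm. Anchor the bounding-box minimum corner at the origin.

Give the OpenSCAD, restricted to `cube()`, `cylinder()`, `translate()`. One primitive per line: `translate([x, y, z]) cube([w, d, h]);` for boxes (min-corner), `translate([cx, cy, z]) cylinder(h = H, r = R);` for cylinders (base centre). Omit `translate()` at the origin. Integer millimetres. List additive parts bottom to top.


cube([320, 280, 120]);
translate([60, 40, 120]) cube([200, 200, 120]);
translate([80, 60, 240]) cube([160, 160, 60]);


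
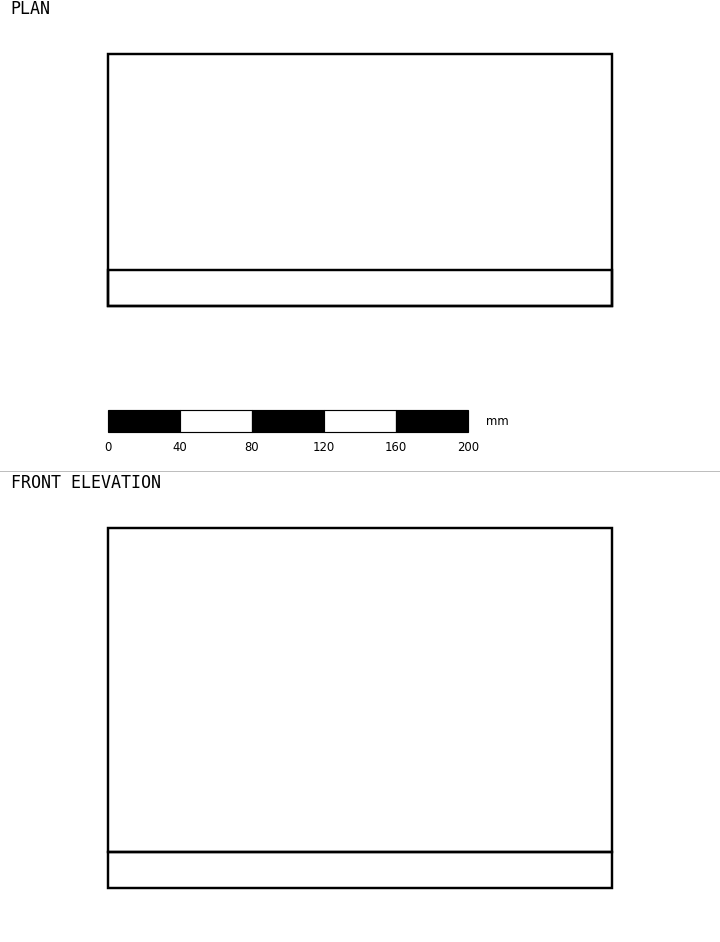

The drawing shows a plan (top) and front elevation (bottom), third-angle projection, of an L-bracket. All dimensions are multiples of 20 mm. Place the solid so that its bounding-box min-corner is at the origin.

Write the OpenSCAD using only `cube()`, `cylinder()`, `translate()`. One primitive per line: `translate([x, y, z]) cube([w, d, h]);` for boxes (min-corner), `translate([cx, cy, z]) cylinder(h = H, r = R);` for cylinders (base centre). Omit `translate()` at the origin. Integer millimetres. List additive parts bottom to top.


cube([280, 140, 20]);
translate([0, 0, 20]) cube([280, 20, 180]);


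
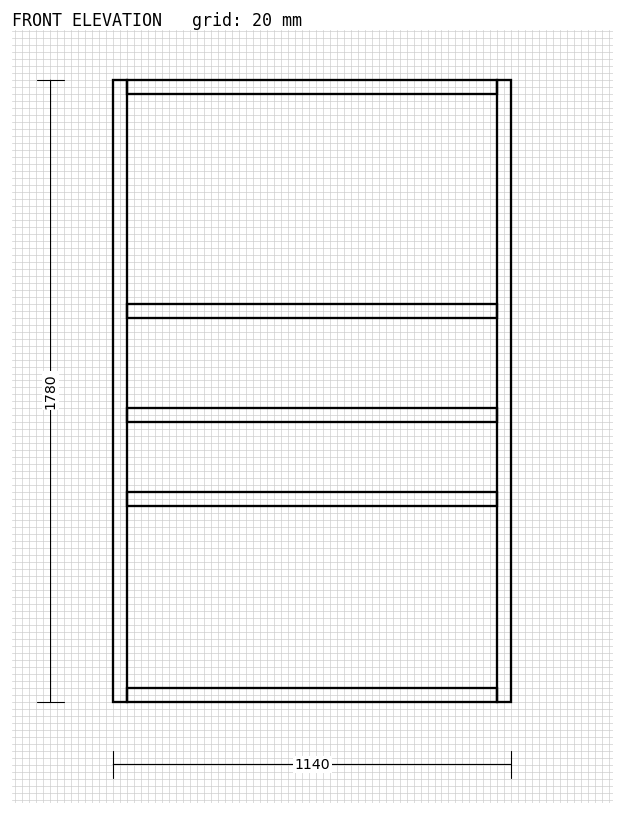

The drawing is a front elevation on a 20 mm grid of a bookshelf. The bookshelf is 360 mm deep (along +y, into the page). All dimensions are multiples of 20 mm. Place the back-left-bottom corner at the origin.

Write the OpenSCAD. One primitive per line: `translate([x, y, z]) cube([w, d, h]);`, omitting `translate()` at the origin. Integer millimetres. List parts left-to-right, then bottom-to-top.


cube([40, 360, 1780]);
translate([40, 0, 0]) cube([1060, 360, 40]);
translate([40, 0, 560]) cube([1060, 360, 40]);
translate([40, 0, 800]) cube([1060, 360, 40]);
translate([40, 0, 1100]) cube([1060, 360, 40]);
translate([40, 0, 1740]) cube([1060, 360, 40]);
translate([1100, 0, 0]) cube([40, 360, 1780]);
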